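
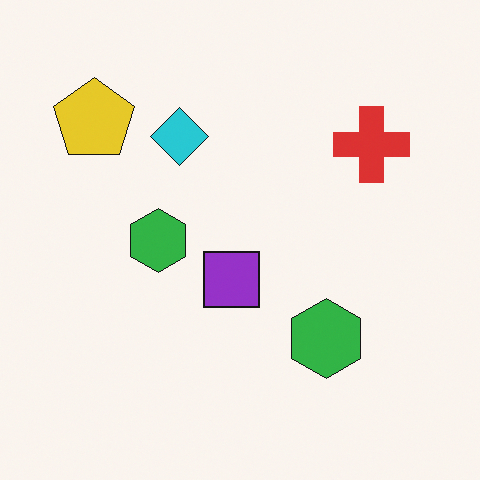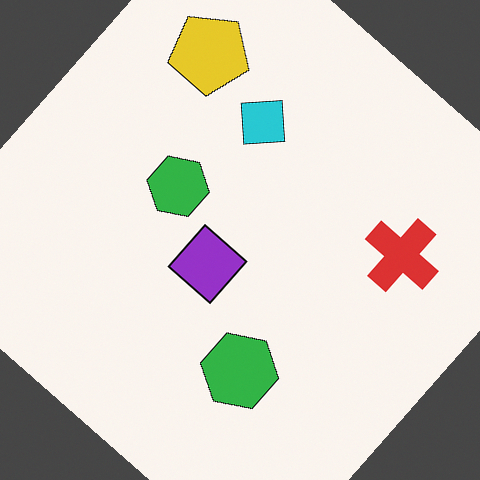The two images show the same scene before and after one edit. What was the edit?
The transformation is: rotated clockwise by a large amount — several tens of degrees.

Every shape is tilted by the same angle and the image corners show triangular fill wedges — a whole-image rotation by a non-right angle.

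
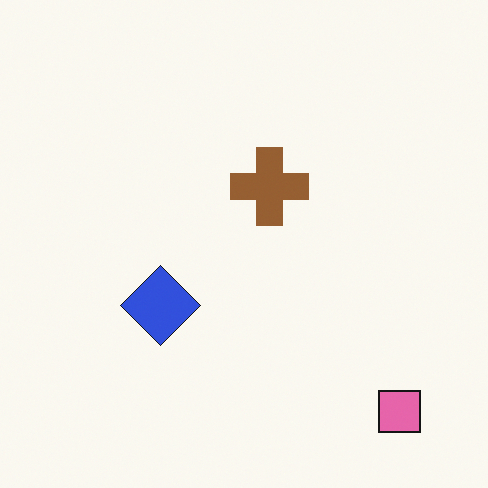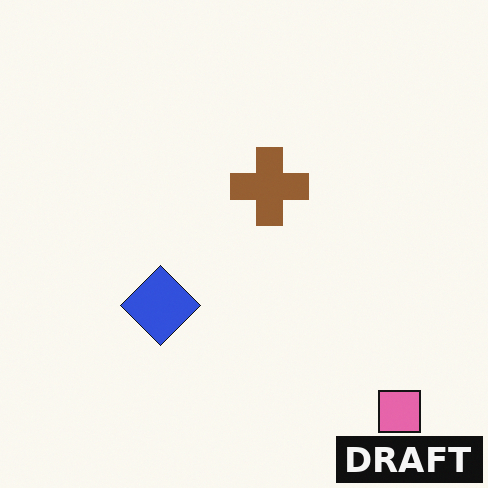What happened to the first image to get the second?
It was watermarked with the text "DRAFT" in the lower-right corner.

A dark label reading "DRAFT" appears in the lower-right corner.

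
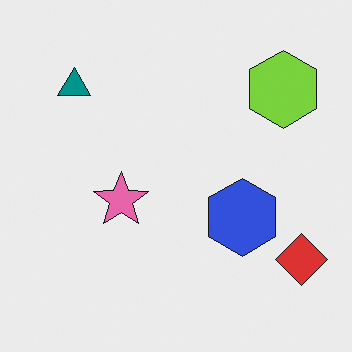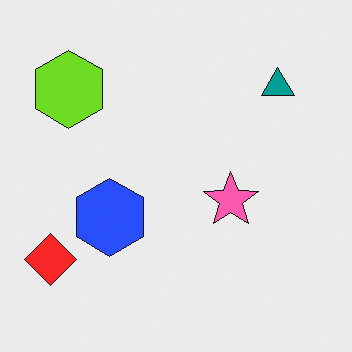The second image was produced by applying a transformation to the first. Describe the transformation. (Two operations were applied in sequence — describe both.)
The image was slightly oversaturated, then flipped horizontally (left ↔ right).

All colors are more vivid — a global saturation change. The red diamond is in the bottom-right of the first image and the bottom-left of the second — shapes on opposite sides of the vertical midline have swapped in a mirror flip.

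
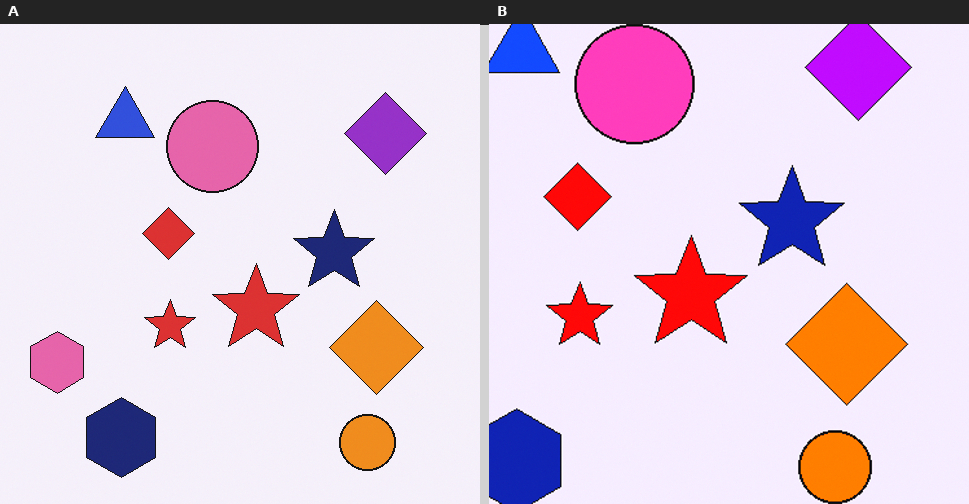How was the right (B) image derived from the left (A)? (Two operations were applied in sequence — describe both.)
This is the original image cropped slightly and scaled back up, then heavily oversaturated.

The visible shapes are larger and the field of view is narrower; shapes near the original edges may be partly or wholly outside the frame — a crop-and-rescale. All colors are more vivid — a global saturation change.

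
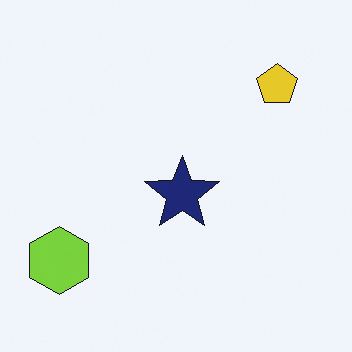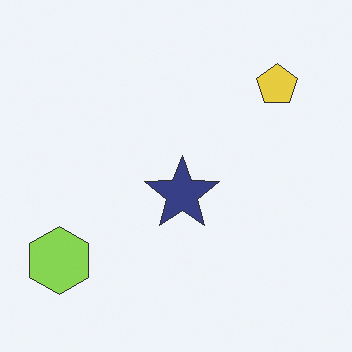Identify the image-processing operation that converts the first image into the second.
This is the original image given slightly reduced contrast.

Tones are pushed toward mid-grey across the whole image — a global contrast change.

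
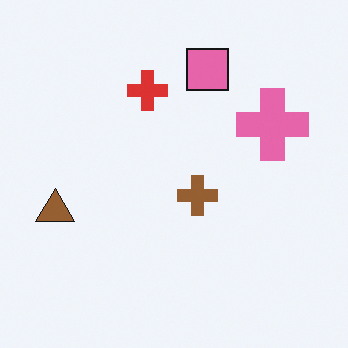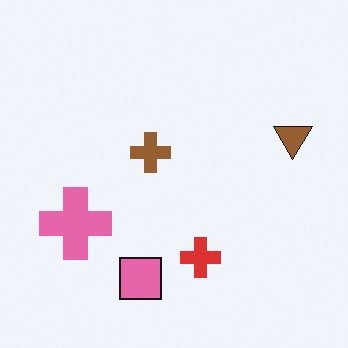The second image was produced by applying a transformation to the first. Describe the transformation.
This is the original image rotated 180°.

The brown triangle sits in the left of the first image and the right of the second — consistent with a whole-image 180° rotation.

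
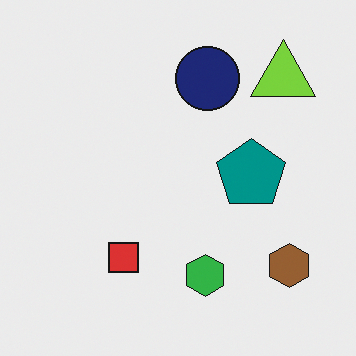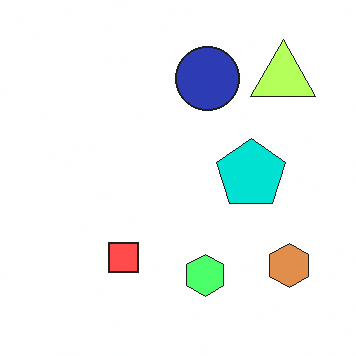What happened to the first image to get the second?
Noticeably brightened.

Every pixel — background and shapes alike — is uniformly brightened.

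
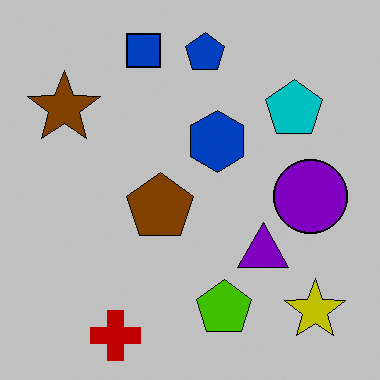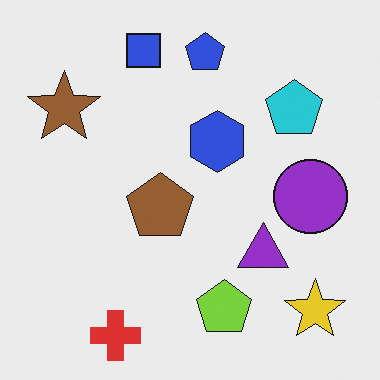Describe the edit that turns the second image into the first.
Aggressively posterized.

Each flat color has snapped to a coarser quantized level — most visibly, the near-white background has dropped to a flat grey.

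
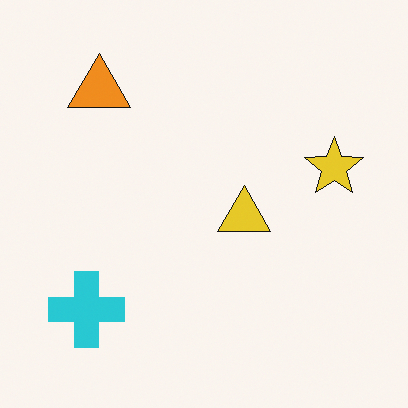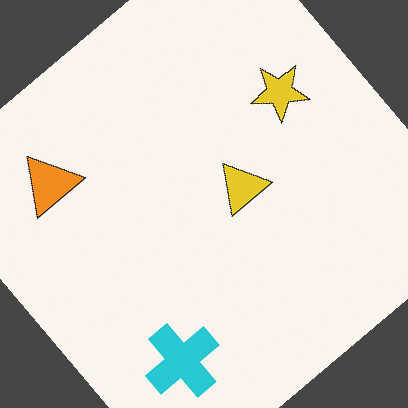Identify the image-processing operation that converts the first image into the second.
It was rotated counter-clockwise by a large amount — several tens of degrees.

Every shape is tilted by the same angle and the image corners show triangular fill wedges — a whole-image rotation by a non-right angle.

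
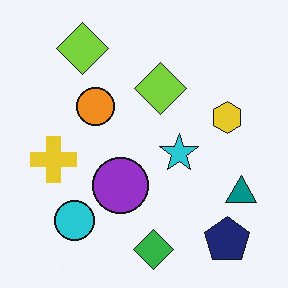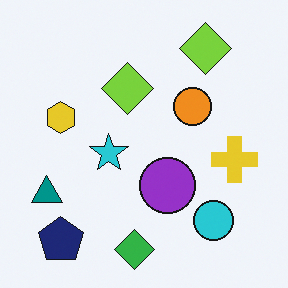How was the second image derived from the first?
Flipped horizontally (left ↔ right).

The teal triangle is in the bottom-right of the first image and the bottom-left of the second — shapes on opposite sides of the vertical midline have swapped in a mirror flip.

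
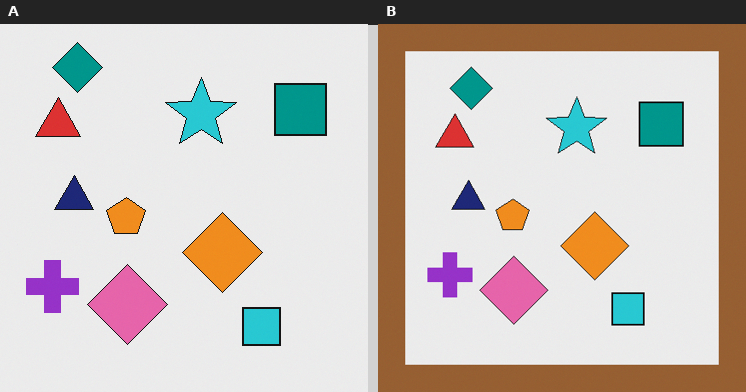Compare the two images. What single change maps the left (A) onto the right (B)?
The image was framed with a brown border.

A solid brown frame runs around the edge of the right (B) image, with the content slightly shrunk inside it.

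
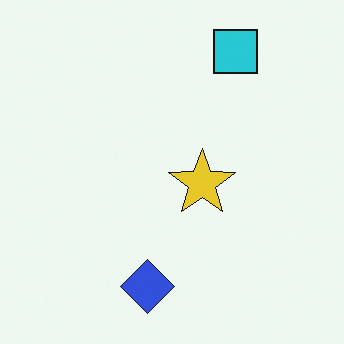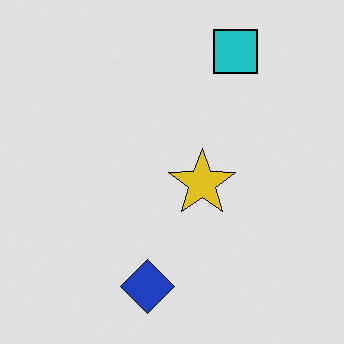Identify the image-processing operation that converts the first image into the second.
Posterized to a reduced palette.

Each flat color has snapped to a coarser quantized level — most visibly, the near-white background has dropped to a flat grey.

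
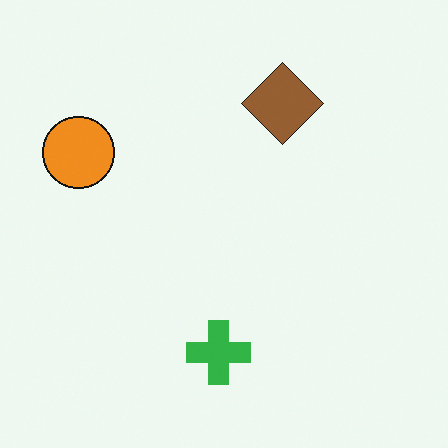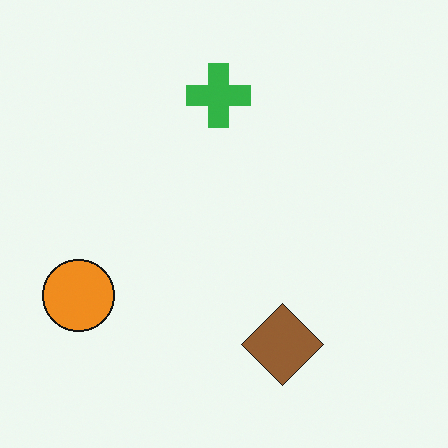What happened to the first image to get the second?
The image was flipped vertically (top ↔ bottom).

The green cross is in the bottom of the first image and the top of the second — shapes on opposite sides of the horizontal midline have swapped in a mirror flip.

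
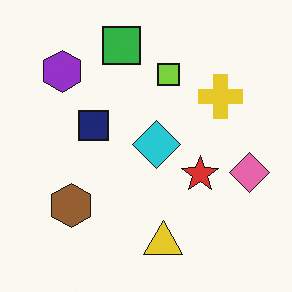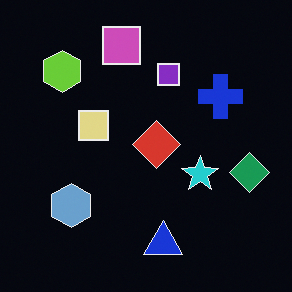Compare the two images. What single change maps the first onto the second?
This is the original image color-inverted (negative).

The light background has become dark and every shape's color is its complement — a photographic negative.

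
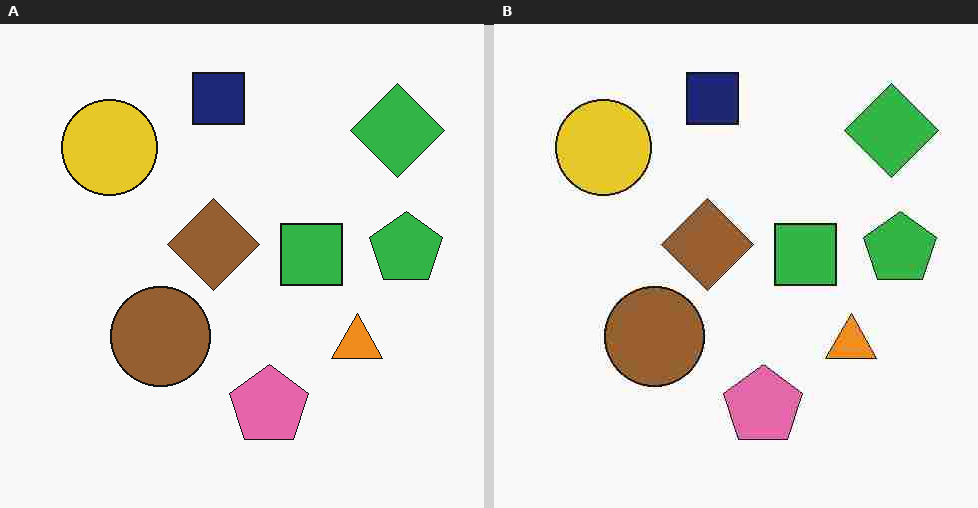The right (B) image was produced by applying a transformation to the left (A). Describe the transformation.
This is the original image degraded with heavy JPEG compression.

Blocky 8×8 compression artifacts appear around shape edges and the flat background shows ringing — characteristic JPEG degradation.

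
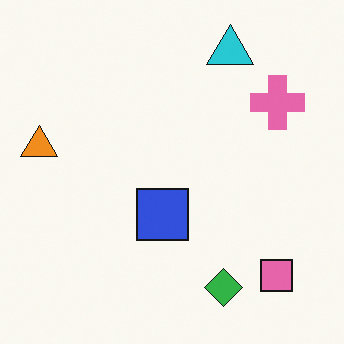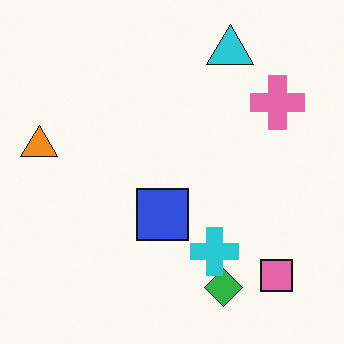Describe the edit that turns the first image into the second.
The image was overlaid with an additional cyan cross.

A cyan cross appears in the second image that is absent from the first.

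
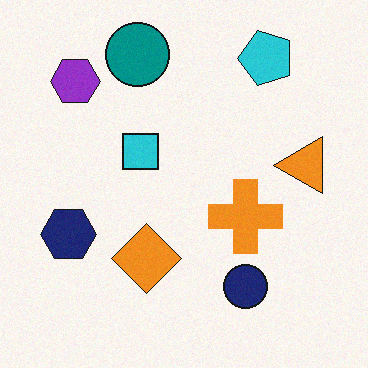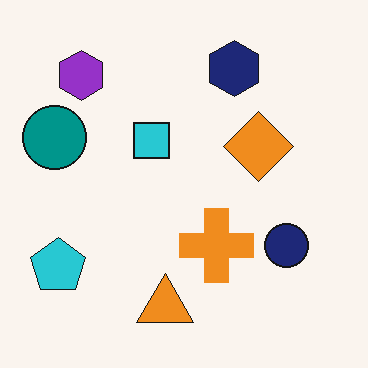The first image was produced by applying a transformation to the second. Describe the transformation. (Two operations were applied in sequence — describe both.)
It was degraded with a light layer of grain, then transposed (reflected across the top-left ↔ bottom-right diagonal).

Random speckle covers the whole image, including the flat background. Shapes have swapped their row and column positions — what was in the top-right is now in the bottom-left — a diagonal reflection.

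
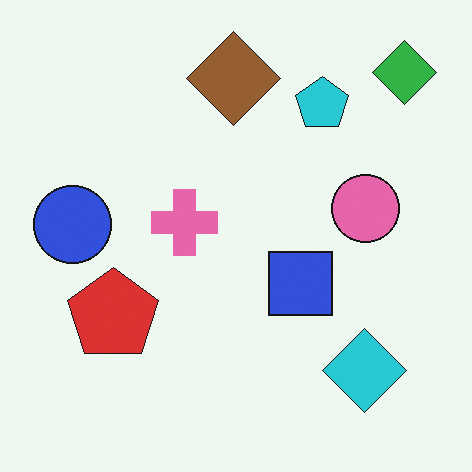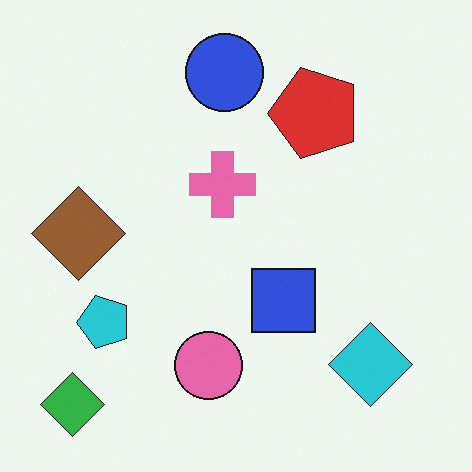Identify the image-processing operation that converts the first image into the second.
The second image is the first transposed (reflected across the top-left ↔ bottom-right diagonal).

Shapes have swapped their row and column positions — what was in the top-right is now in the bottom-left — a diagonal reflection.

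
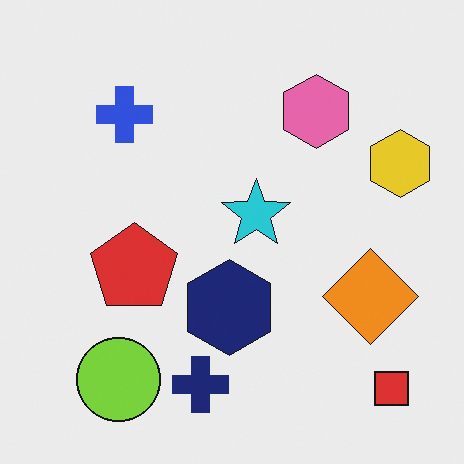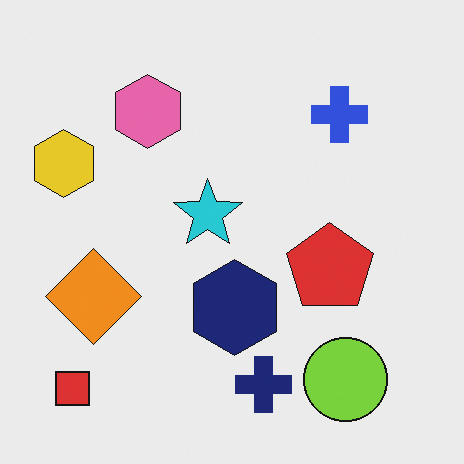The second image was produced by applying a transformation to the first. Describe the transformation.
The image was flipped horizontally (left ↔ right).

The yellow hexagon is in the right of the first image and the left of the second — shapes on opposite sides of the vertical midline have swapped in a mirror flip.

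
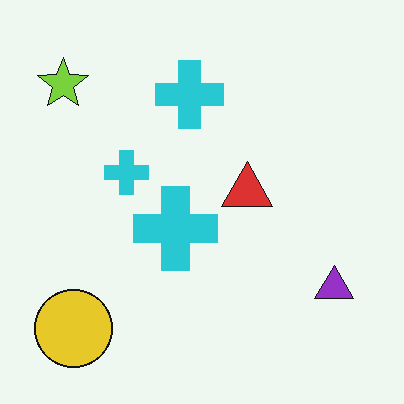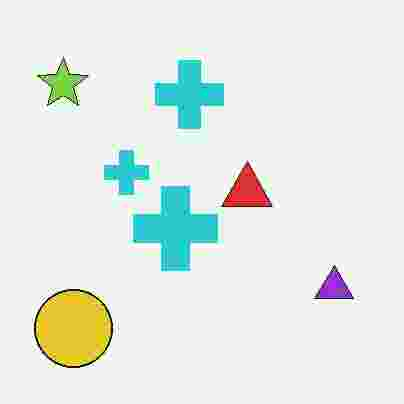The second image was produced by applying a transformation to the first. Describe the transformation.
It was heavily JPEG-compressed with obvious blocking artifacts.

Blocky 8×8 compression artifacts appear around shape edges and the flat background shows ringing — characteristic JPEG degradation.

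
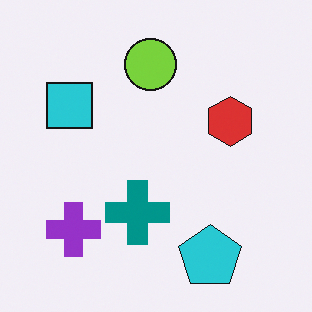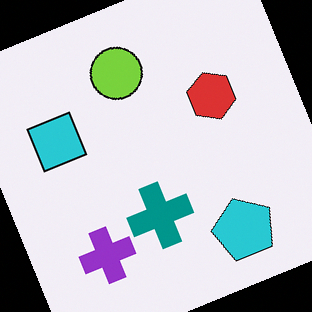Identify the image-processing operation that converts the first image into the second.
This is the original image rotated counter-clockwise by a moderate amount.

Every shape is tilted by the same angle and the image corners show triangular fill wedges — a whole-image rotation by a non-right angle.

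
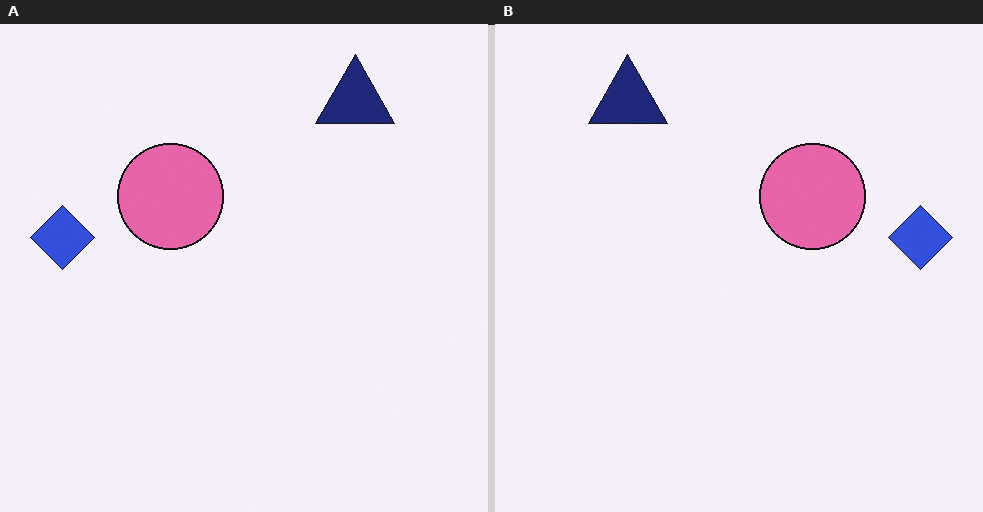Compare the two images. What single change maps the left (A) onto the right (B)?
The image was flipped horizontally (left ↔ right).

The blue diamond is in the left of the left (A) image and the right of the right (B) — shapes on opposite sides of the vertical midline have swapped in a mirror flip.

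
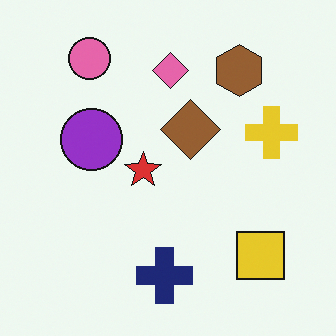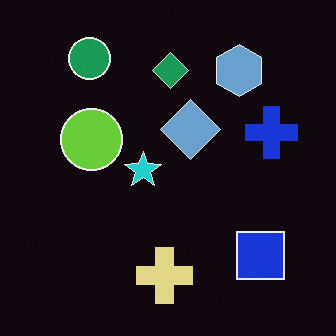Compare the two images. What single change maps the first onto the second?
It was color-inverted (negative).

The light background has become dark and every shape's color is its complement — a photographic negative.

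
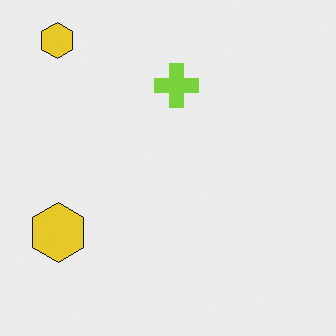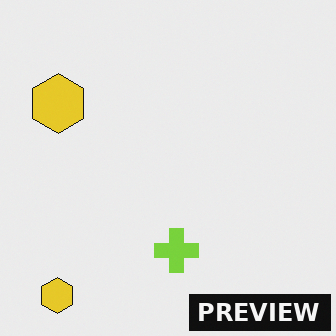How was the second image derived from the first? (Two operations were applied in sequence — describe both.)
This is the original image flipped vertically (top ↔ bottom), then watermarked with the text "PREVIEW" in the lower-right corner.

The lime cross is in the top of the first image and the bottom of the second — shapes on opposite sides of the horizontal midline have swapped in a mirror flip. A dark label reading "PREVIEW" appears in the lower-right corner.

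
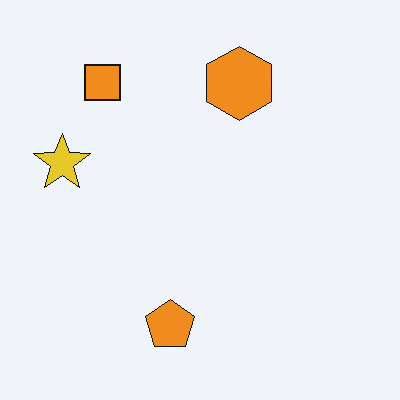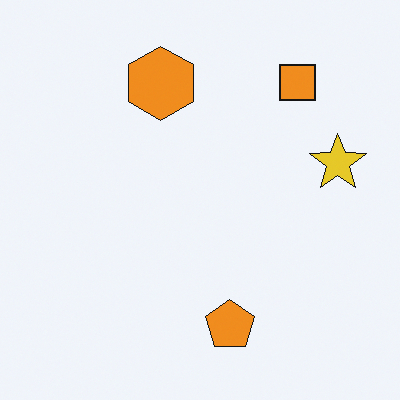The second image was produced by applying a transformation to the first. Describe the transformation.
The second image is the first flipped horizontally (left ↔ right).

The yellow star is in the left of the first image and the right of the second — shapes on opposite sides of the vertical midline have swapped in a mirror flip.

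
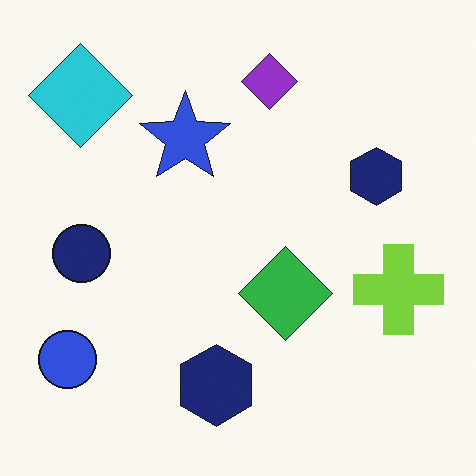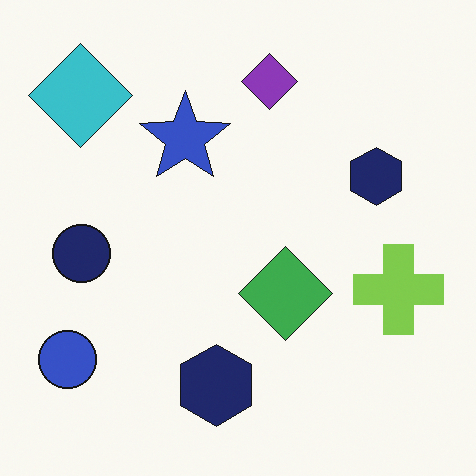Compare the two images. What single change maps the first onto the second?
The transformation is: slightly desaturated.

All colors are more muted and greyish — a global saturation change.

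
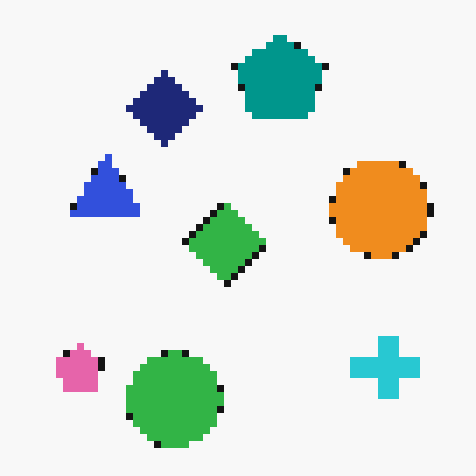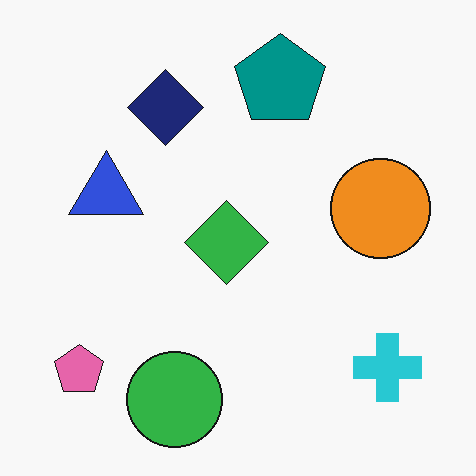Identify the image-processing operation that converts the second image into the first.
Moderately pixelated.

Shapes are reduced to large square blocks; fine edges and outlines are lost — a downscale-then-upscale (mosaic) effect.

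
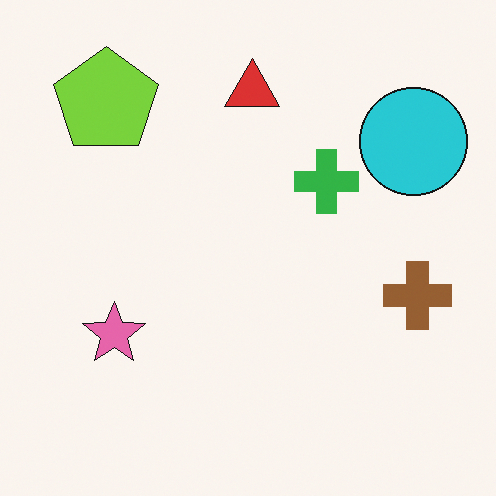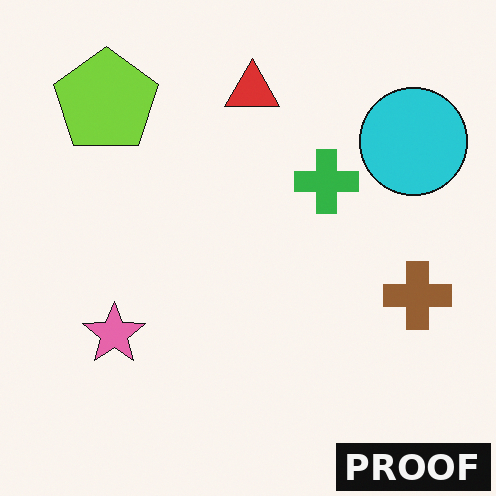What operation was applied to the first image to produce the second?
The transformation is: watermarked with the text "PROOF" in the lower-right corner.

A dark label reading "PROOF" appears in the lower-right corner.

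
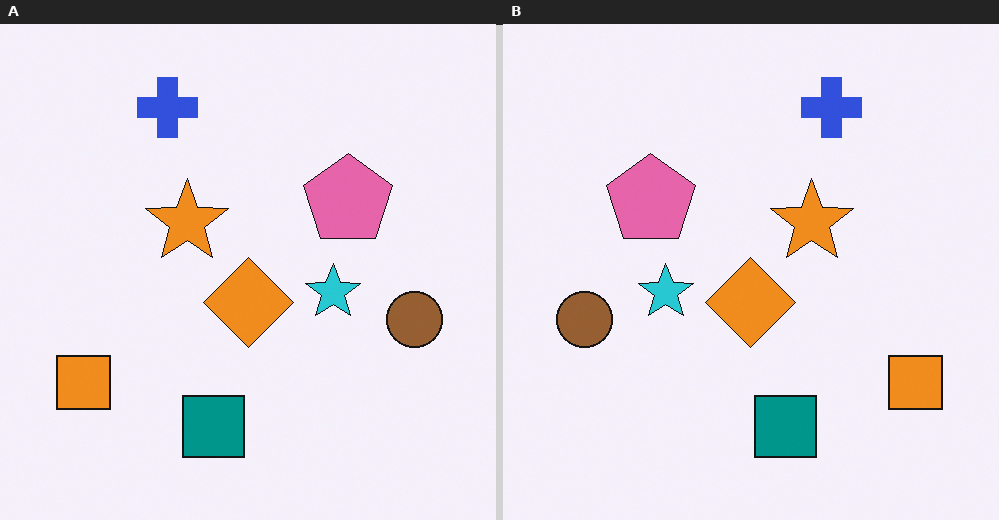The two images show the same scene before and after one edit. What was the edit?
The right (B) image is the left (A) flipped horizontally (left ↔ right).

The brown circle is in the right of the left (A) image and the left of the right (B) — shapes on opposite sides of the vertical midline have swapped in a mirror flip.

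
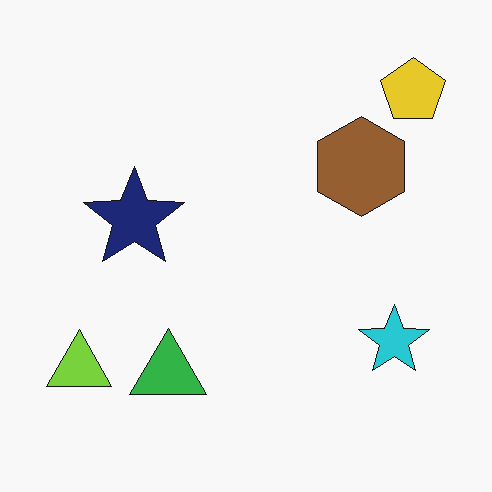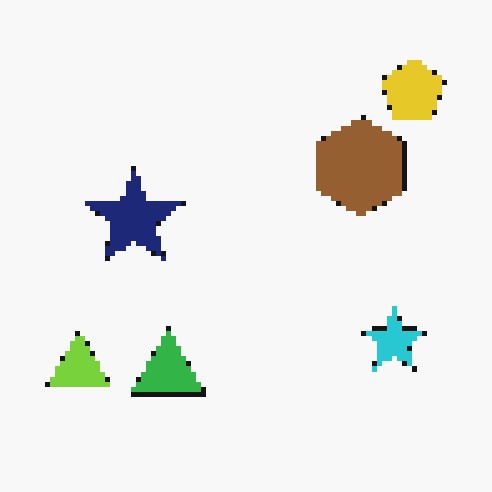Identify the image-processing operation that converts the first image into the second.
The image was lightly pixelated (a mild mosaic effect).

Shapes are reduced to large square blocks; fine edges and outlines are lost — a downscale-then-upscale (mosaic) effect.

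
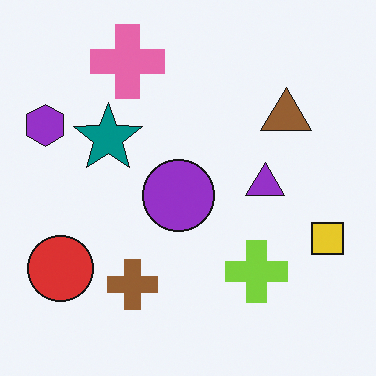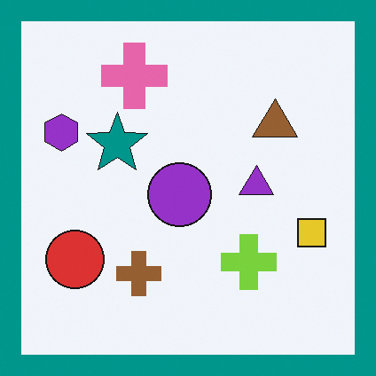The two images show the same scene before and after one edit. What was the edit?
The transformation is: framed with a teal border.

A solid teal frame runs around the edge of the second image, with the content slightly shrunk inside it.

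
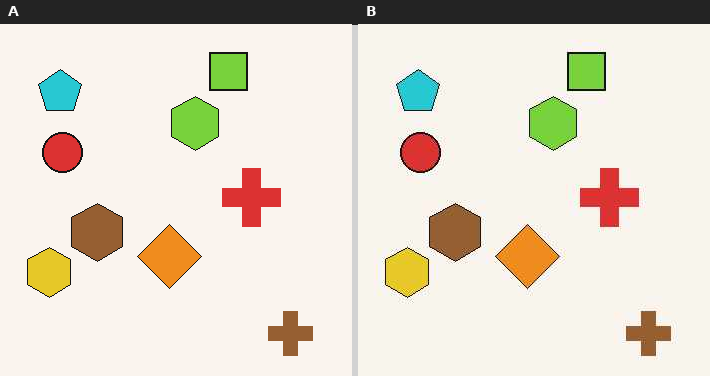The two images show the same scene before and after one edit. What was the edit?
It was JPEG-compressed with visible artifacts.

Blocky 8×8 compression artifacts appear around shape edges and the flat background shows ringing — characteristic JPEG degradation.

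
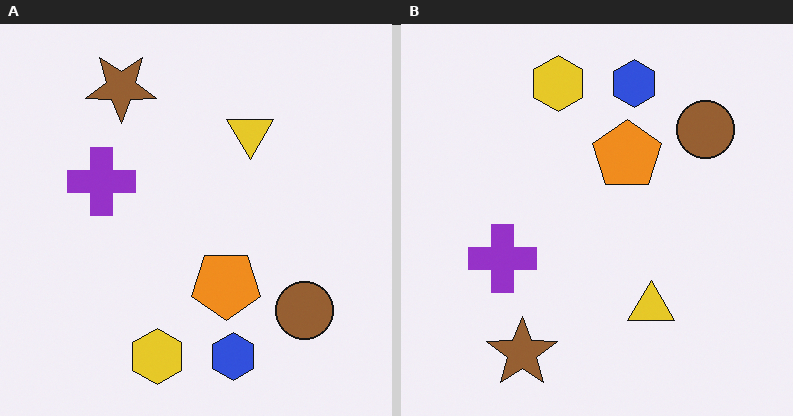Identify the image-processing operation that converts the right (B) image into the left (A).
Flipped vertically (top ↔ bottom).

The blue hexagon is in the top of the right (B) image and the bottom of the left (A) — shapes on opposite sides of the horizontal midline have swapped in a mirror flip.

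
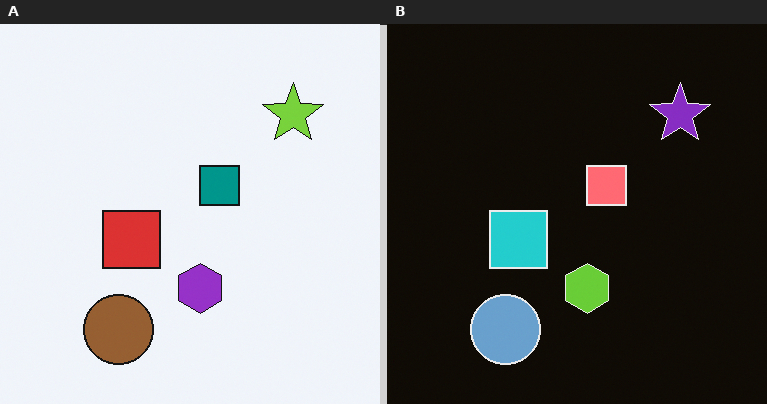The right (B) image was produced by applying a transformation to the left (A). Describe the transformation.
Color-inverted (negative).

The light background has become dark and every shape's color is its complement — a photographic negative.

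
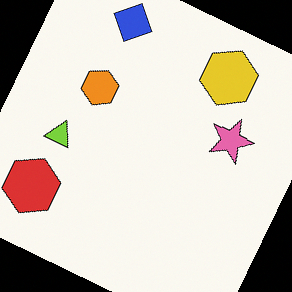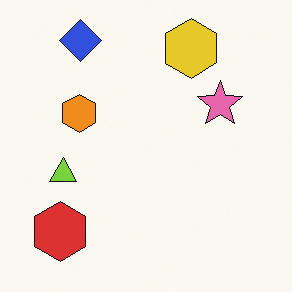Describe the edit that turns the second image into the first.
The image was rotated clockwise by a moderate amount.

Every shape is tilted by the same angle and the image corners show triangular fill wedges — a whole-image rotation by a non-right angle.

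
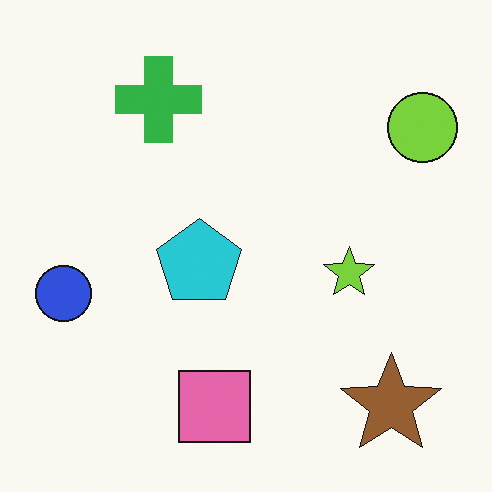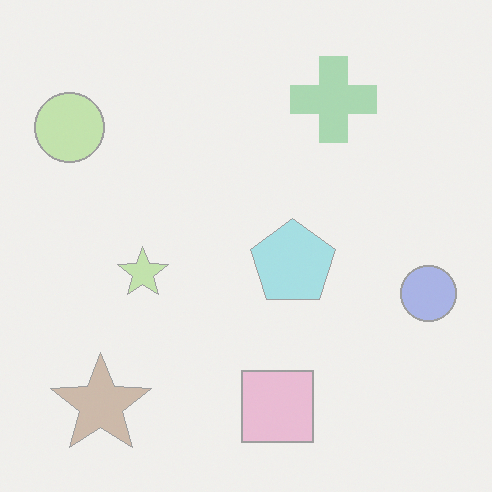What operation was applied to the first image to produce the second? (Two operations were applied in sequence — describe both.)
The second image is the first flipped horizontally (left ↔ right), then given much lower contrast.

The blue circle is in the left of the first image and the right of the second — shapes on opposite sides of the vertical midline have swapped in a mirror flip. Tones are pushed toward mid-grey across the whole image — a global contrast change.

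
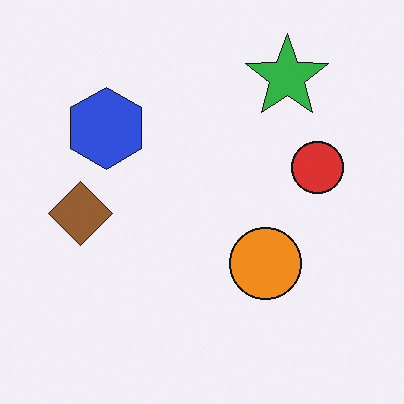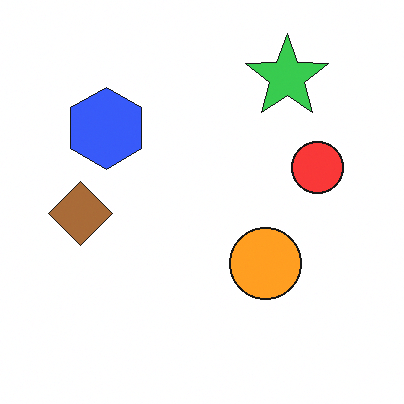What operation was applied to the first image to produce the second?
This is the original image slightly brightened.

Every pixel — background and shapes alike — is uniformly brightened.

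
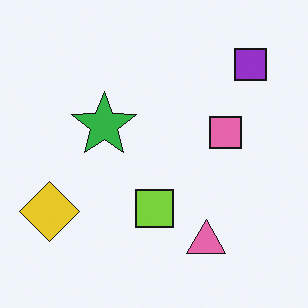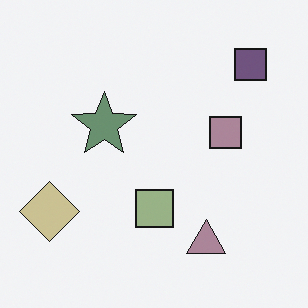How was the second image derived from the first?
This is the original image heavily desaturated.

All colors are more muted and greyish — a global saturation change.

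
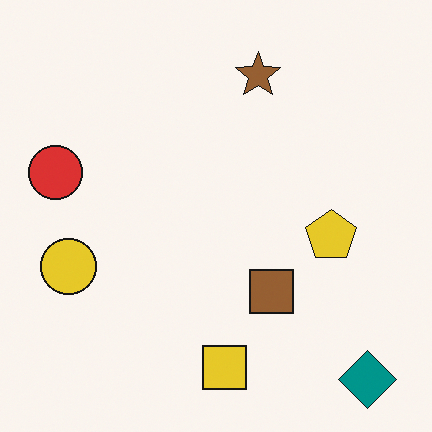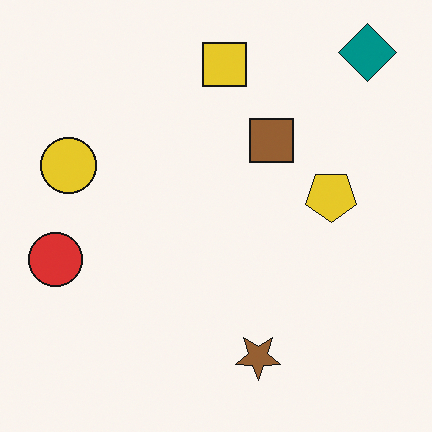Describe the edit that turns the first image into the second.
This is the original image flipped vertically (top ↔ bottom).

The teal diamond is in the bottom-right of the first image and the top-right of the second — shapes on opposite sides of the horizontal midline have swapped in a mirror flip.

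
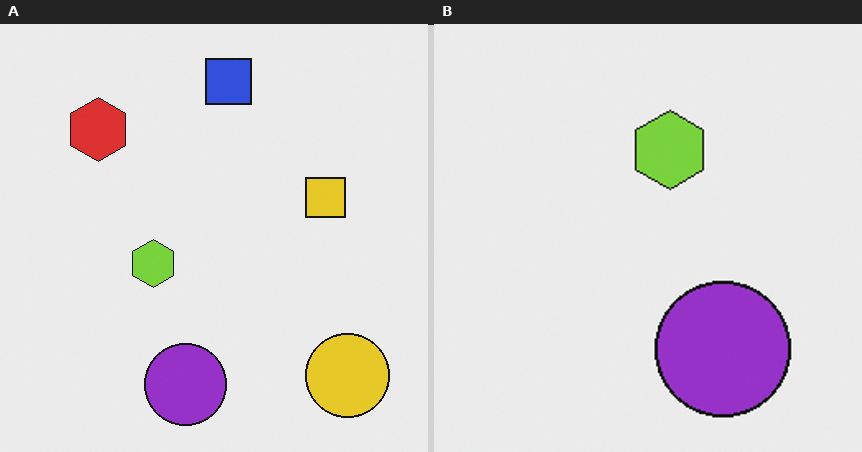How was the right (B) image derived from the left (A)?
This is the original image cropped to a noticeably smaller region and rescaled.

The visible shapes are larger and the field of view is narrower; shapes near the original edges may be partly or wholly outside the frame — a crop-and-rescale.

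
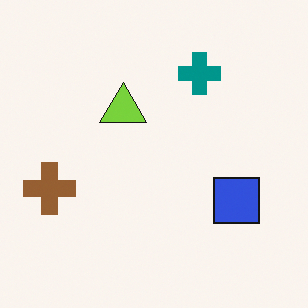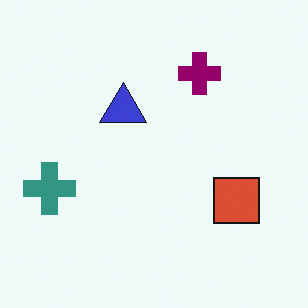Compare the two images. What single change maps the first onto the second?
The transformation is: hue-shifted through roughly a third of the color wheel.

Every shape's color has rotated by the same amount around the hue wheel — a uniform hue shift.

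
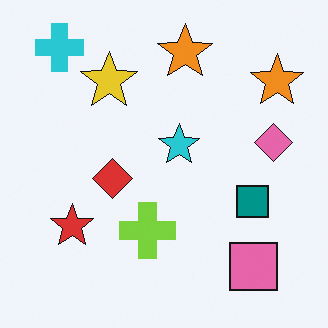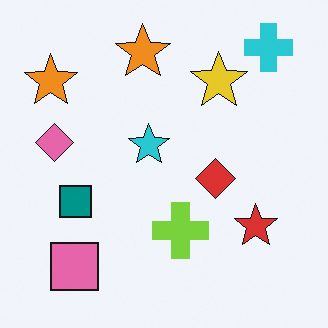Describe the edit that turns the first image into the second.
The second image is the first flipped horizontally (left ↔ right).

The pink diamond is in the right of the first image and the left of the second — shapes on opposite sides of the vertical midline have swapped in a mirror flip.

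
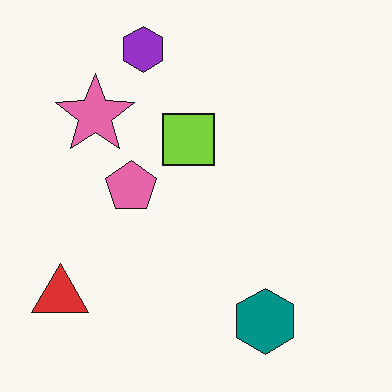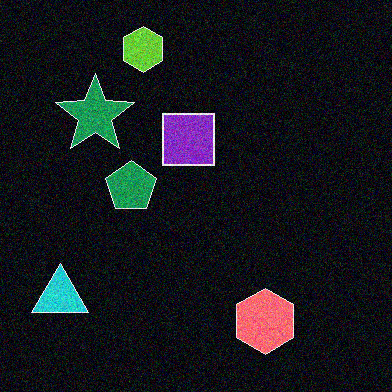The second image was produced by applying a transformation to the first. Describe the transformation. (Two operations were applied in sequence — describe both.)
The second image is the first degraded with visible gaussian noise, then color-inverted (negative).

Random speckle covers the whole image, including the flat background. The light background has become dark and every shape's color is its complement — a photographic negative.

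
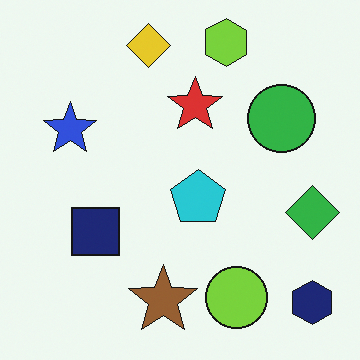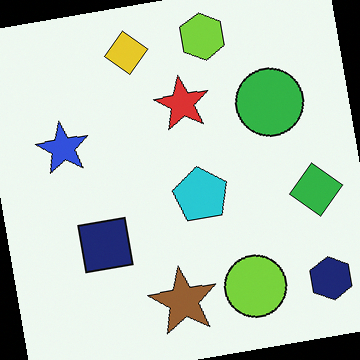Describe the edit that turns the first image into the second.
This is the original image rotated counter-clockwise by a small amount.

Every shape is tilted by the same angle and the image corners show triangular fill wedges — a whole-image rotation by a non-right angle.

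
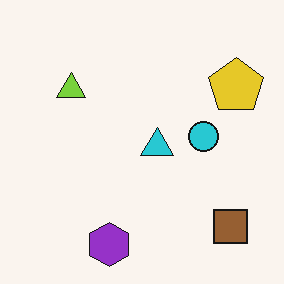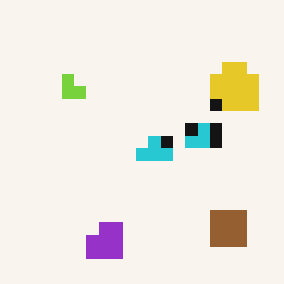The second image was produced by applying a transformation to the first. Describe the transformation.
It was heavily pixelated into large blocks.

Shapes are reduced to large square blocks; fine edges and outlines are lost — a downscale-then-upscale (mosaic) effect.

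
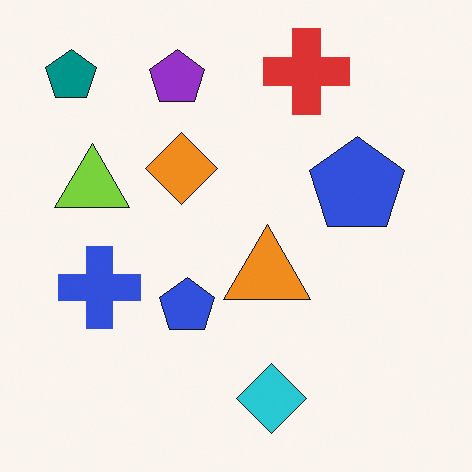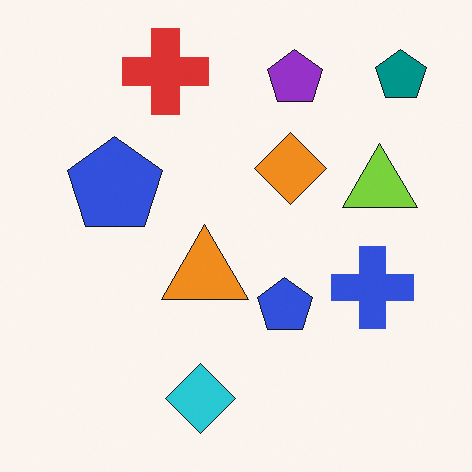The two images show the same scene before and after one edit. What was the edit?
This is the original image flipped horizontally (left ↔ right).

The teal pentagon is in the top-left of the first image and the top-right of the second — shapes on opposite sides of the vertical midline have swapped in a mirror flip.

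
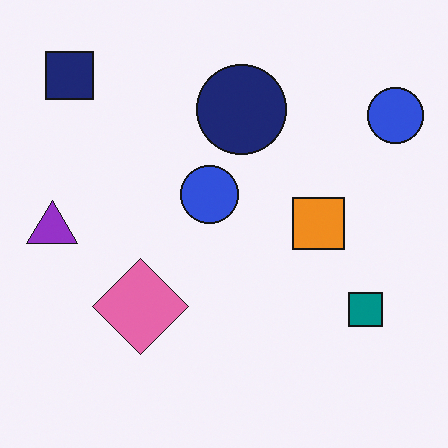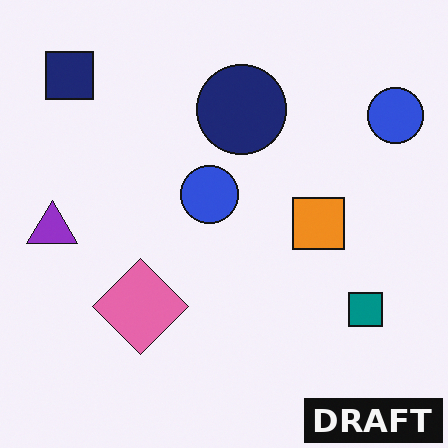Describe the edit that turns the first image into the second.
This is the original image watermarked with the text "DRAFT" in the lower-right corner.

A dark label reading "DRAFT" appears in the lower-right corner.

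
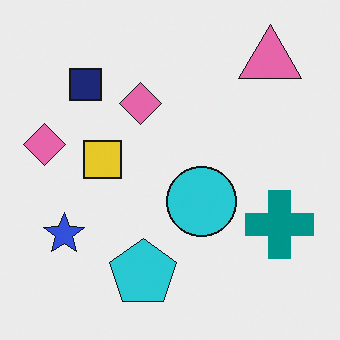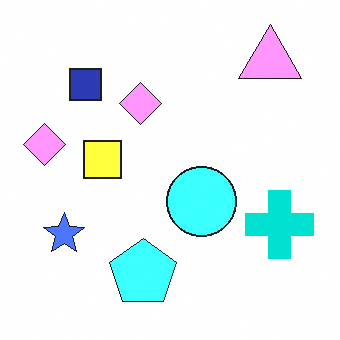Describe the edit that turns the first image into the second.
The second image is the first brightened a lot.

Every pixel — background and shapes alike — is uniformly brightened.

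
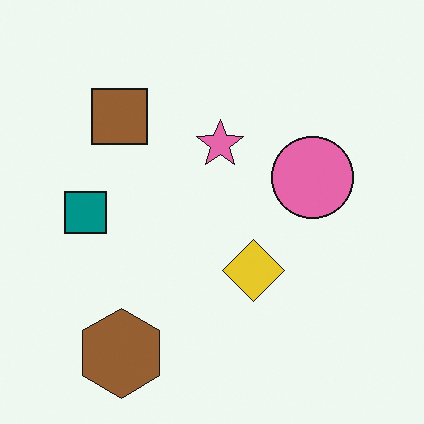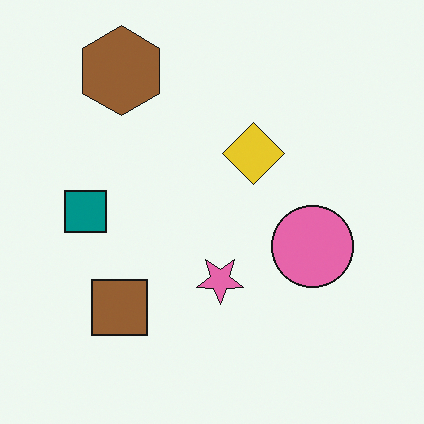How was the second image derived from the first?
The image was flipped vertically (top ↔ bottom).

The brown hexagon is in the bottom-left of the first image and the top-left of the second — shapes on opposite sides of the horizontal midline have swapped in a mirror flip.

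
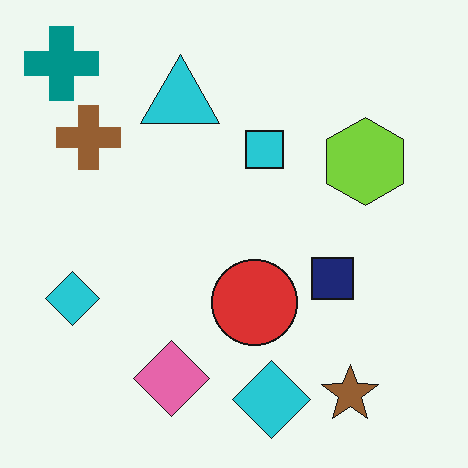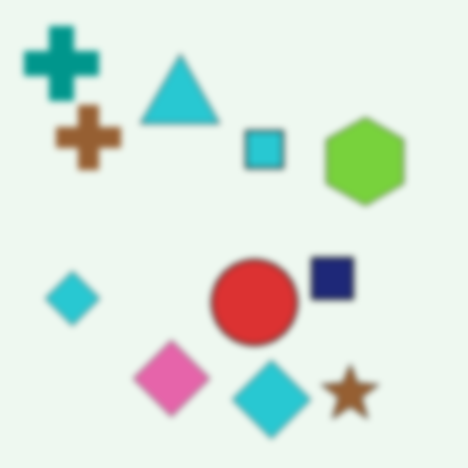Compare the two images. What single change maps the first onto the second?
The second image is the first noticeably gaussian-blurred.

Shape edges and outlines are uniformly softened across the whole image.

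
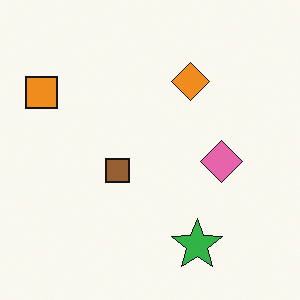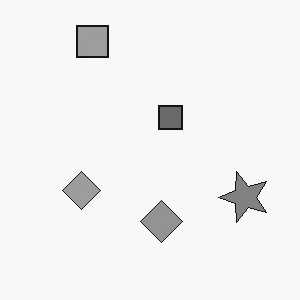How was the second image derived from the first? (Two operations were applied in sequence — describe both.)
This is the original image converted to grayscale, then transposed (reflected across the top-left ↔ bottom-right diagonal).

All color is removed — every shape is now a shade of grey. Shapes have swapped their row and column positions — what was in the top-right is now in the bottom-left — a diagonal reflection.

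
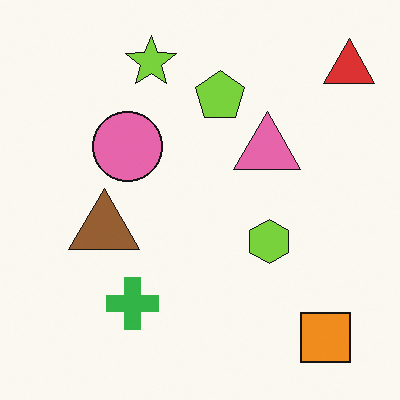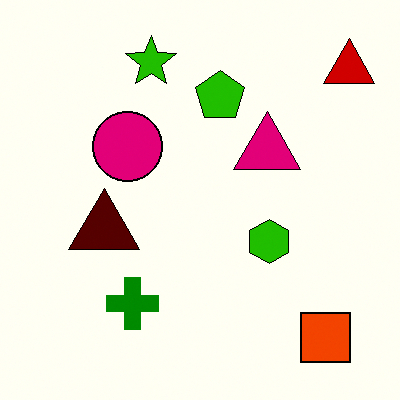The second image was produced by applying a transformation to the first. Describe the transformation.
It was given much higher contrast.

Tones are pushed away from mid-grey across the whole image — a global contrast change.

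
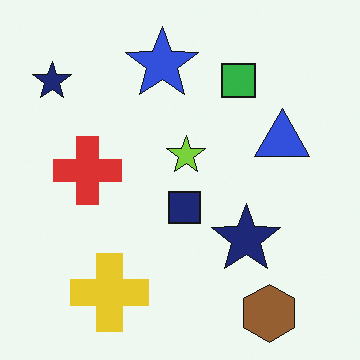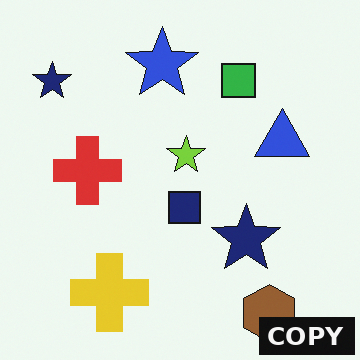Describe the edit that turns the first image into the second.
The second image is the first watermarked with the text "COPY" in the lower-right corner.

A dark label reading "COPY" appears in the lower-right corner.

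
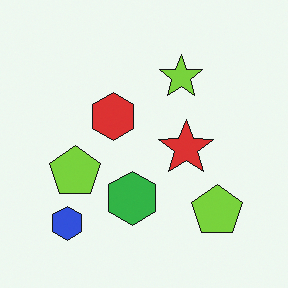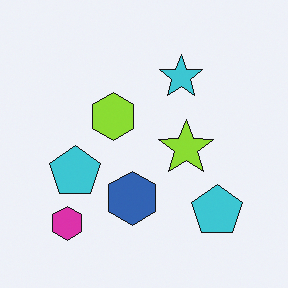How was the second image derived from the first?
It was hue-shifted by a moderate amount.

Every shape's color has rotated by the same amount around the hue wheel — a uniform hue shift.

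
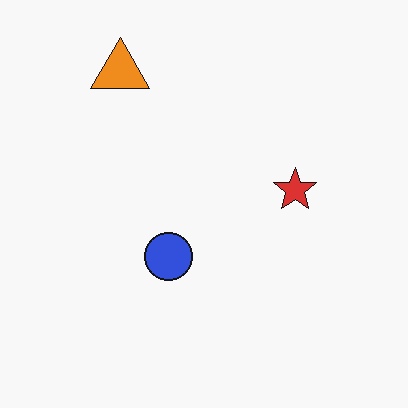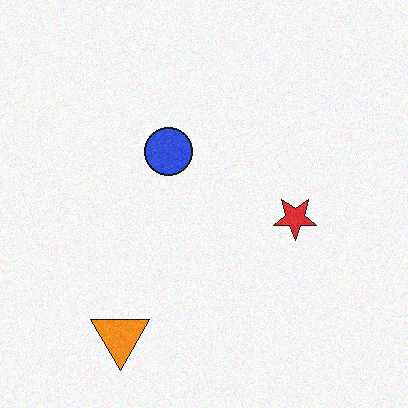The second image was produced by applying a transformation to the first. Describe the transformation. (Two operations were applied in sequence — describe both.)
The second image is the first flipped vertically (top ↔ bottom), then degraded with a light layer of grain.

The orange triangle is in the top-left of the first image and the bottom-left of the second — shapes on opposite sides of the horizontal midline have swapped in a mirror flip. Random speckle covers the whole image, including the flat background.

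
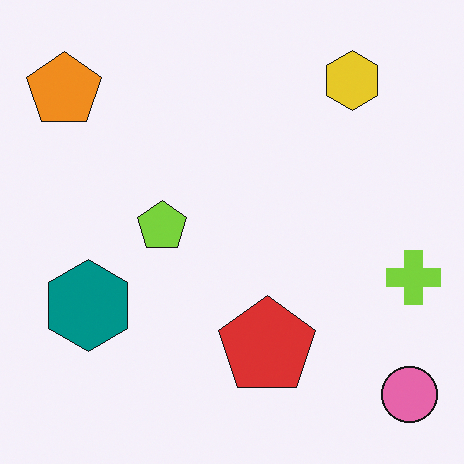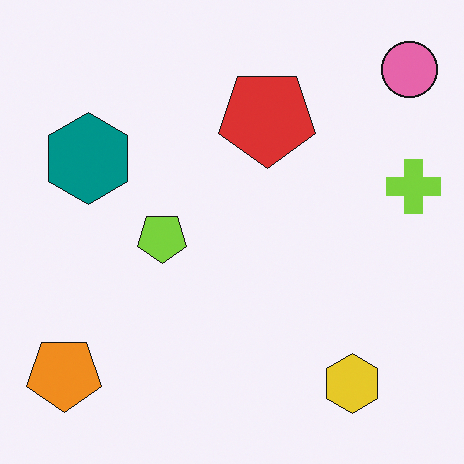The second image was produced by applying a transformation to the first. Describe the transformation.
The image was flipped vertically (top ↔ bottom).

The pink circle is in the bottom-right of the first image and the top-right of the second — shapes on opposite sides of the horizontal midline have swapped in a mirror flip.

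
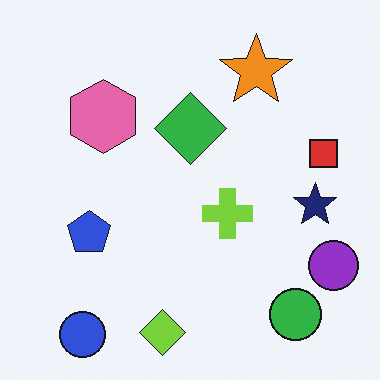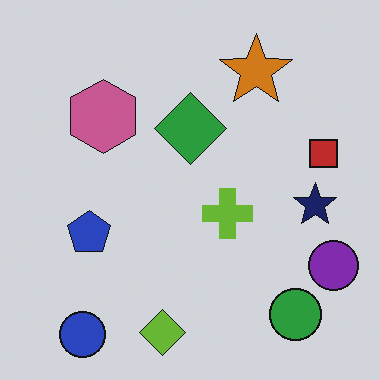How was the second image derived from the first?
The second image is the first slightly darkened.

Every pixel — background and shapes alike — is uniformly darkened.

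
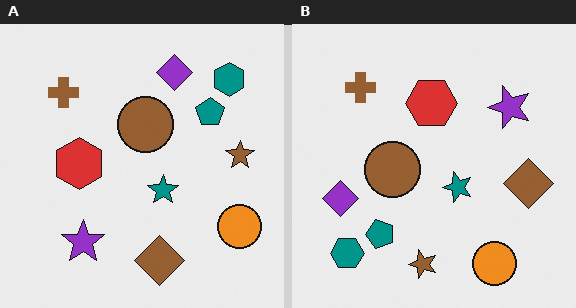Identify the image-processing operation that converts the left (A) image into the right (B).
This is the original image transposed (reflected across the top-left ↔ bottom-right diagonal).

Shapes have swapped their row and column positions — what was in the top-right is now in the bottom-left — a diagonal reflection.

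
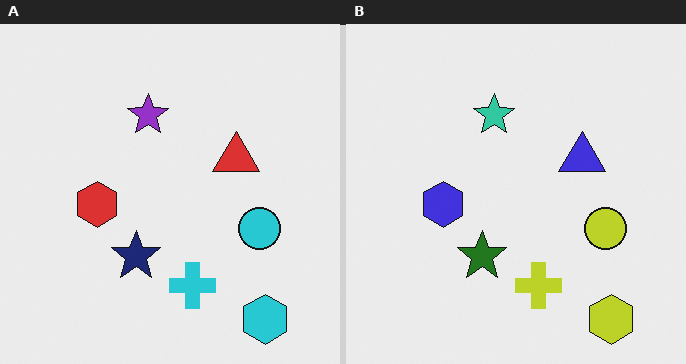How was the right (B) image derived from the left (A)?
The transformation is: hue-shifted through roughly half the color wheel.

Every shape's color has rotated by the same amount around the hue wheel — a uniform hue shift.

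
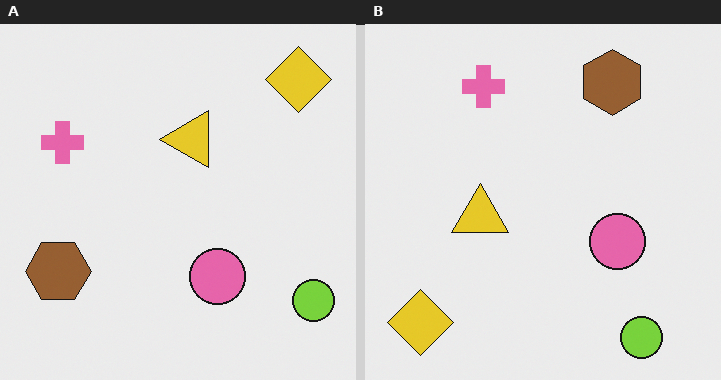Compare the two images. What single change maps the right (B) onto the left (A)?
Transposed (reflected across the top-left ↔ bottom-right diagonal).

Shapes have swapped their row and column positions — what was in the top-right is now in the bottom-left — a diagonal reflection.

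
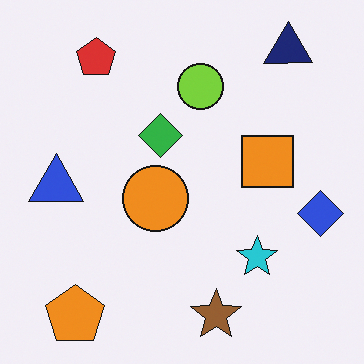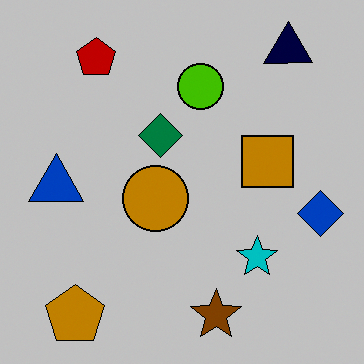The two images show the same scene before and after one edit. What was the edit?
The second image is the first heavily posterized to just a handful of flat colors.

Each flat color has snapped to a coarser quantized level — most visibly, the near-white background has dropped to a flat grey.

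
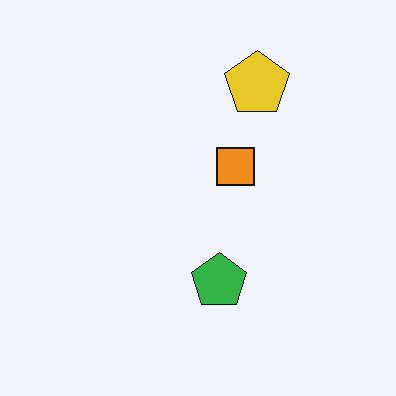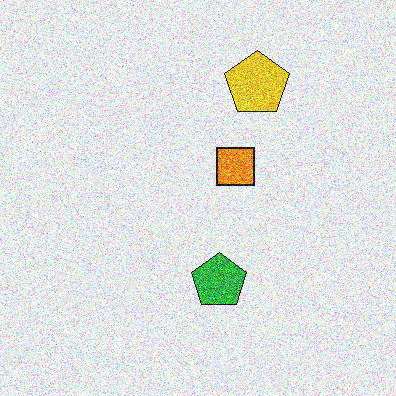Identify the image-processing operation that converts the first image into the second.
This is the original image degraded with a thick layer of grain.

Random speckle covers the whole image, including the flat background.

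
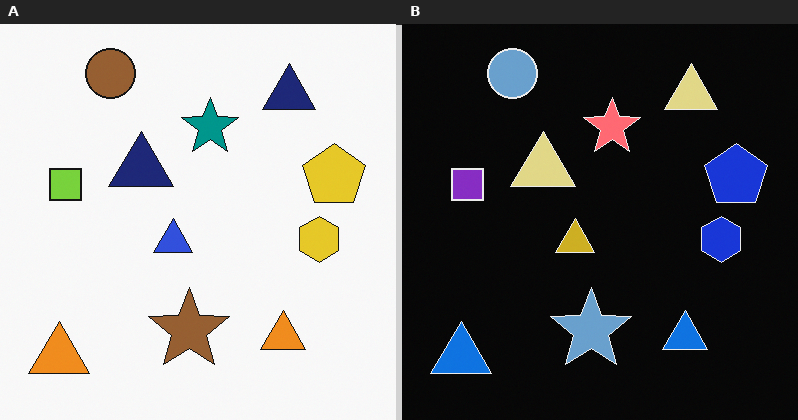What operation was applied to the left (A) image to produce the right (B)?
The image was color-inverted (negative).

The light background has become dark and every shape's color is its complement — a photographic negative.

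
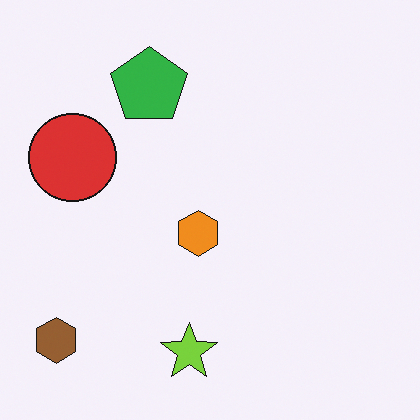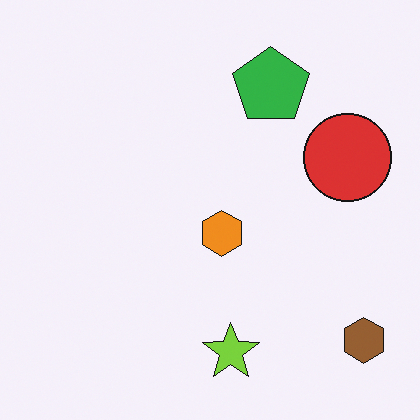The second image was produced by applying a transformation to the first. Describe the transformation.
The image was flipped horizontally (left ↔ right).

The brown hexagon is in the bottom-left of the first image and the bottom-right of the second — shapes on opposite sides of the vertical midline have swapped in a mirror flip.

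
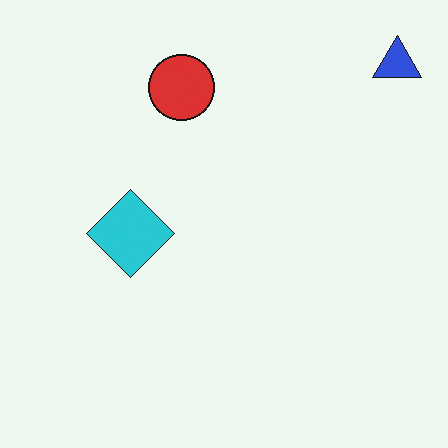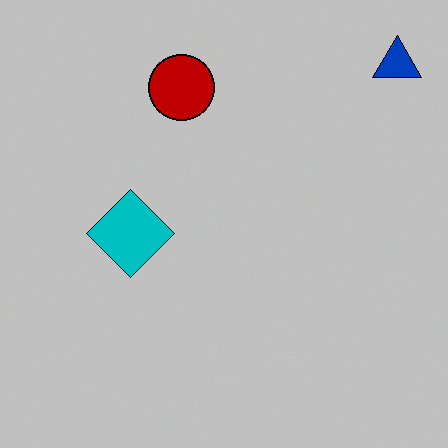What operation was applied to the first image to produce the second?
The transformation is: heavily posterized to just a handful of flat colors.

Each flat color has snapped to a coarser quantized level — most visibly, the near-white background has dropped to a flat grey.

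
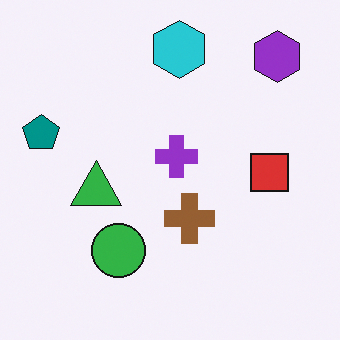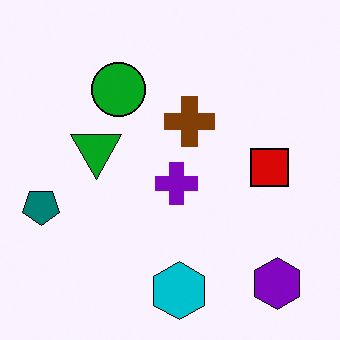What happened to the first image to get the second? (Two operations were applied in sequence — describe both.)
The transformation is: flipped vertically (top ↔ bottom), then given slightly increased contrast.

The cyan hexagon is in the top of the first image and the bottom of the second — shapes on opposite sides of the horizontal midline have swapped in a mirror flip. Tones are pushed away from mid-grey across the whole image — a global contrast change.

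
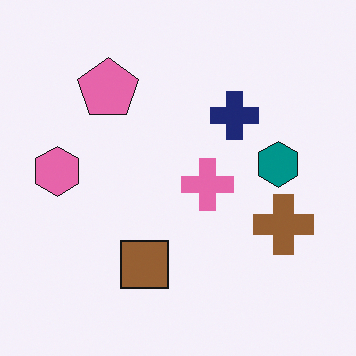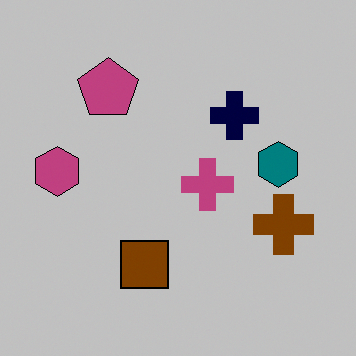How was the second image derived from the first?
The second image is the first aggressively posterized.

Each flat color has snapped to a coarser quantized level — most visibly, the near-white background has dropped to a flat grey.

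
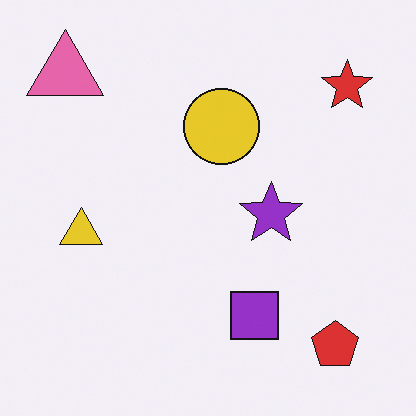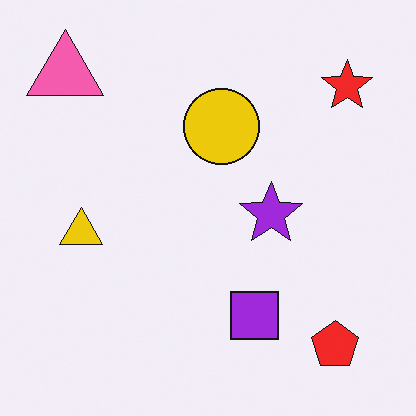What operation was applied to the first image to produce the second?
Slightly oversaturated.

All colors are more vivid — a global saturation change.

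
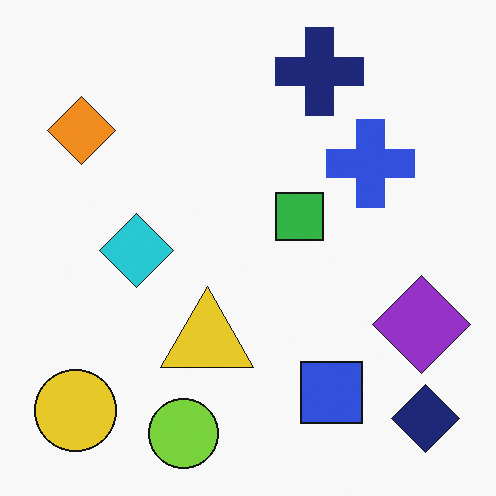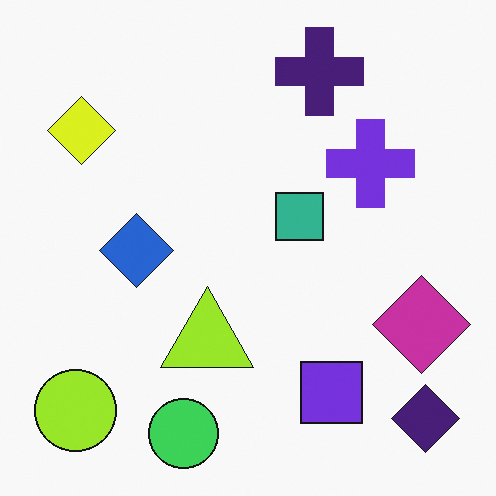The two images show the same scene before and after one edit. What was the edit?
The image was hue-shifted slightly.

Every shape's color has rotated by the same amount around the hue wheel — a uniform hue shift.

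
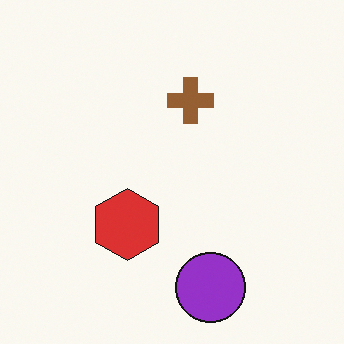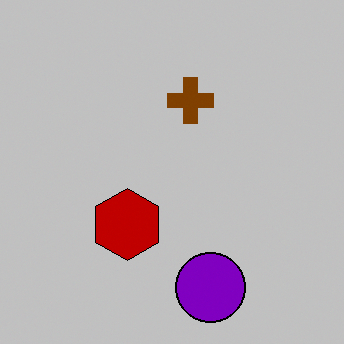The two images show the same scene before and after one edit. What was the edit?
It was heavily posterized to just a handful of flat colors.

Each flat color has snapped to a coarser quantized level — most visibly, the near-white background has dropped to a flat grey.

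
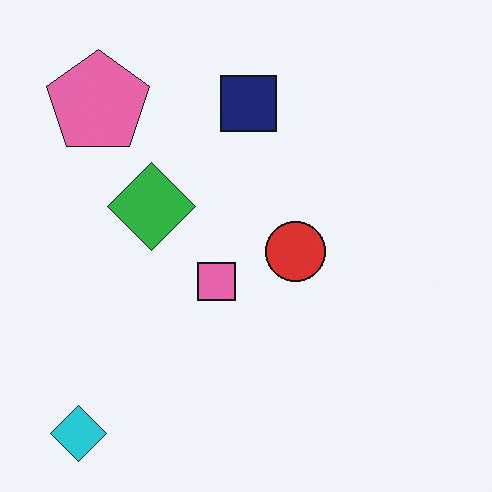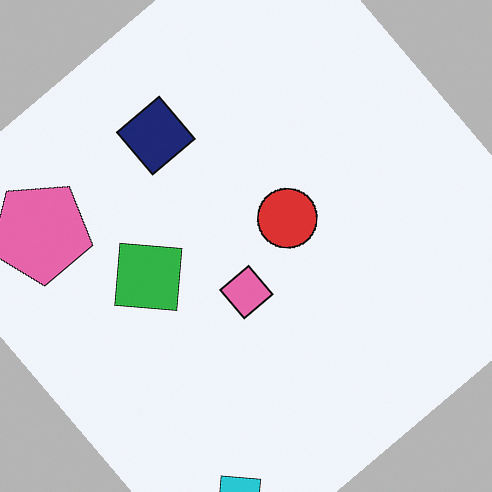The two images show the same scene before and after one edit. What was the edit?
Rotated counter-clockwise by a large amount — several tens of degrees.

Every shape is tilted by the same angle and the image corners show triangular fill wedges — a whole-image rotation by a non-right angle.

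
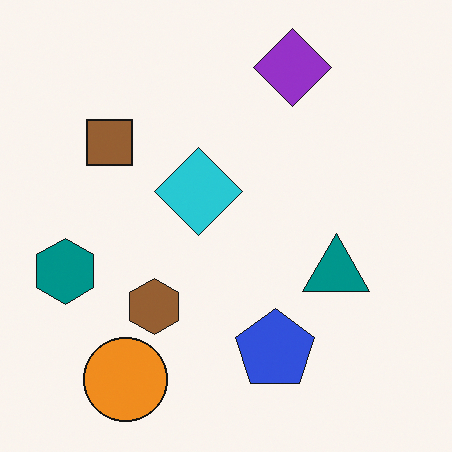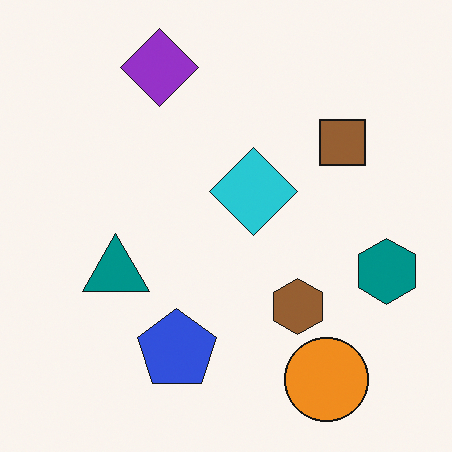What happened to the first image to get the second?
This is the original image flipped horizontally (left ↔ right).

The teal hexagon is in the left of the first image and the right of the second — shapes on opposite sides of the vertical midline have swapped in a mirror flip.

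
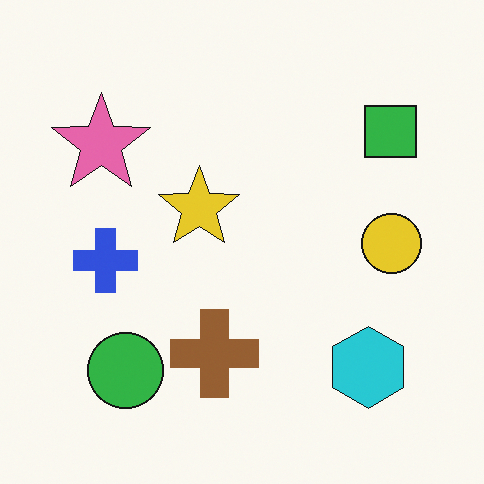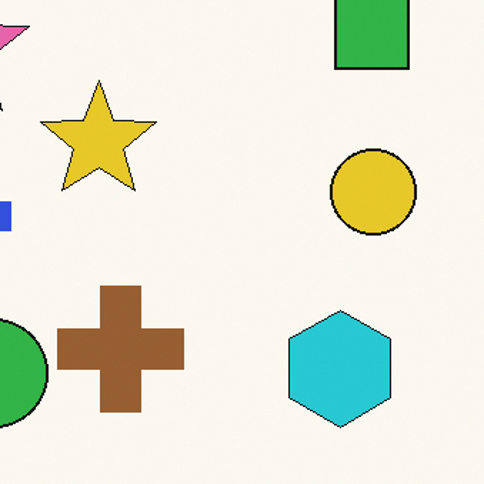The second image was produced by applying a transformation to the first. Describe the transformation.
It was cropped slightly and scaled back up.

The visible shapes are larger and the field of view is narrower; shapes near the original edges may be partly or wholly outside the frame — a crop-and-rescale.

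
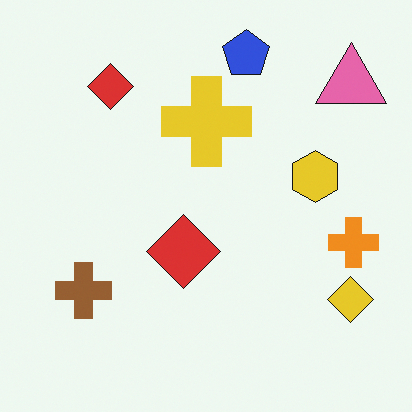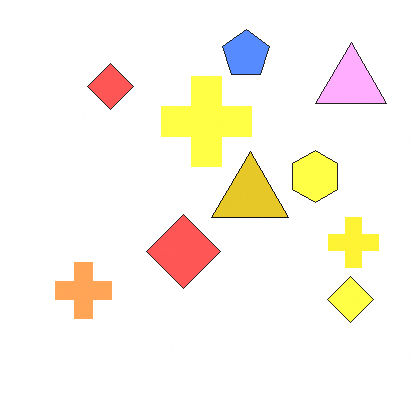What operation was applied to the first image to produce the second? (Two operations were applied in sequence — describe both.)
This is the original image substantially brightened, then overlaid with an additional yellow triangle.

Every pixel — background and shapes alike — is uniformly brightened. A yellow triangle appears in the second image that is absent from the first.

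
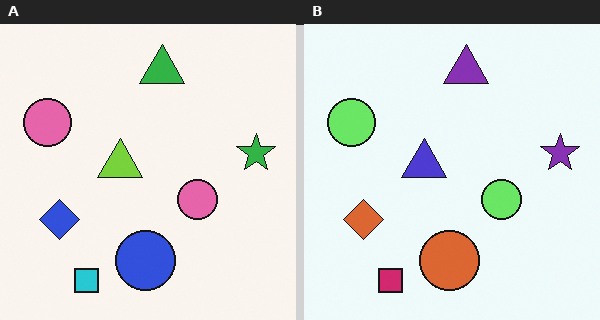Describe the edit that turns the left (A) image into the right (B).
The right (B) image is the left (A) hue-shifted noticeably.

Every shape's color has rotated by the same amount around the hue wheel — a uniform hue shift.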